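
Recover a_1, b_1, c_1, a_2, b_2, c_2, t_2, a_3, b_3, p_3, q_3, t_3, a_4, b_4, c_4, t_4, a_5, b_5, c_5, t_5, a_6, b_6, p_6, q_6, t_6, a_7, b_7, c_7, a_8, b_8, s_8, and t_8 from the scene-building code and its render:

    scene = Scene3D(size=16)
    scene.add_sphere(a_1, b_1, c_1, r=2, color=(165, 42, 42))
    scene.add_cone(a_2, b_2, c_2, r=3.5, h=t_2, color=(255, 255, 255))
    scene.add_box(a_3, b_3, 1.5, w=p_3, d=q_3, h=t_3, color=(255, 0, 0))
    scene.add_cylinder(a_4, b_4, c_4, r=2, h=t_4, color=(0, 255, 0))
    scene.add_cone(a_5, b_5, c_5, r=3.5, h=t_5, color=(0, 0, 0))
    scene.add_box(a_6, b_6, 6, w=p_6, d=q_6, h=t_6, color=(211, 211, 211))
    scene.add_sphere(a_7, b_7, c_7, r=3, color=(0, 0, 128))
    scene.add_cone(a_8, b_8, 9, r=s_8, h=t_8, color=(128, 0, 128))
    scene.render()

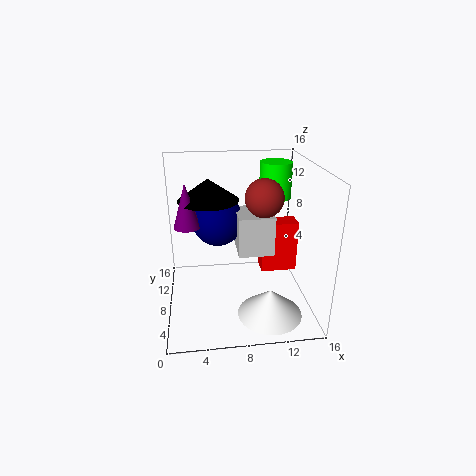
a_1 = 10.5, b_1 = 6.5, c_1 = 13, a_2 = 11, b_2 = 4, c_2 = 0.5, t_2 = 3, a_3 = 11.5, b_3 = 11, p_3 = 4.5, q_3 = 2.5, t_3 = 6.5, a_4 = 13.5, b_4 = 14, c_4 = 10.5, t_4 = 4.5, a_5 = 5, b_5 = 11, c_5 = 11.5, t_5 = 2.5, a_6 = 8, b_6 = 7, p_6 = 4, q_6 = 4.5, t_6 = 4.5, a_7 = 6, b_7 = 11, c_7 = 9, a_8 = 2.5, b_8 = 9.5, s_8 = 1.5, t_8 = 5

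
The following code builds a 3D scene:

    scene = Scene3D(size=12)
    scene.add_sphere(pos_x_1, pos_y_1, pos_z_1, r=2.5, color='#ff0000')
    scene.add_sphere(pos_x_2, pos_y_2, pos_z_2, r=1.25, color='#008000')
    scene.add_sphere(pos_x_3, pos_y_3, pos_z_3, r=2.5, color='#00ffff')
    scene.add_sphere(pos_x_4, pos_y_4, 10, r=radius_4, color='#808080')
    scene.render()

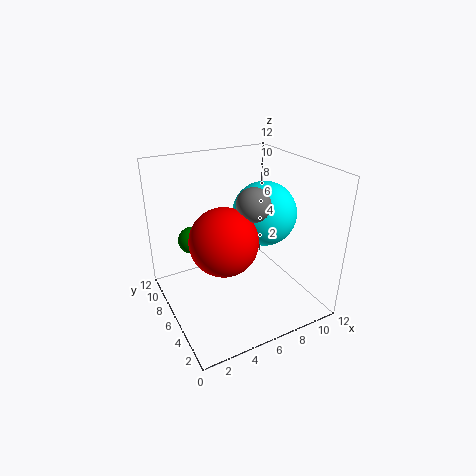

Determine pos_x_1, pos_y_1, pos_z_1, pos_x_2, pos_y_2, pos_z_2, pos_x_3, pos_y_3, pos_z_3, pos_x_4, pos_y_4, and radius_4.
pos_x_1 = 3.5
pos_y_1 = 3.5
pos_z_1 = 7.5
pos_x_2 = 3.5
pos_y_2 = 10.5
pos_z_2 = 4.25
pos_x_3 = 7.5
pos_y_3 = 4.5
pos_z_3 = 8.5
pos_x_4 = 5.75
pos_y_4 = 3.25
radius_4 = 1.25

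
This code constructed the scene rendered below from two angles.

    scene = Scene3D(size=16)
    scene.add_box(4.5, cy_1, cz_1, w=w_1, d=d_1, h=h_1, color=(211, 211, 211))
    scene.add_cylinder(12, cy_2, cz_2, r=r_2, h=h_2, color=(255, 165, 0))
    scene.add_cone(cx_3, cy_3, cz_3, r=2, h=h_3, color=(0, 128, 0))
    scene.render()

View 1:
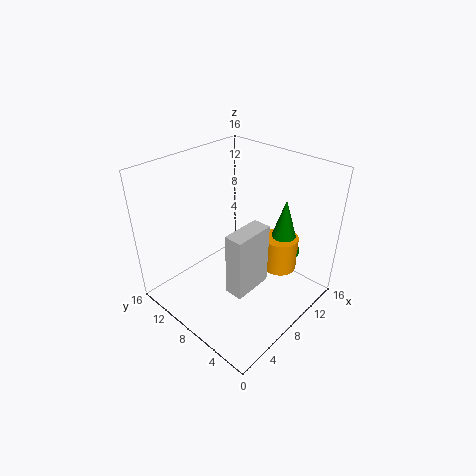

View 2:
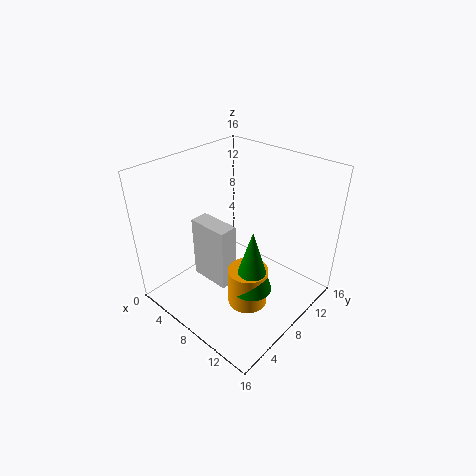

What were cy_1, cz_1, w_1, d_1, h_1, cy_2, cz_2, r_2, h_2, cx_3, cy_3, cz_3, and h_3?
cy_1 = 4.5, cz_1 = 3.5, w_1 = 4.5, d_1 = 2, h_1 = 7, cy_2 = 5, cz_2 = 3.5, r_2 = 2, h_2 = 4, cx_3 = 12.5, cy_3 = 5, cz_3 = 5.5, h_3 = 6.5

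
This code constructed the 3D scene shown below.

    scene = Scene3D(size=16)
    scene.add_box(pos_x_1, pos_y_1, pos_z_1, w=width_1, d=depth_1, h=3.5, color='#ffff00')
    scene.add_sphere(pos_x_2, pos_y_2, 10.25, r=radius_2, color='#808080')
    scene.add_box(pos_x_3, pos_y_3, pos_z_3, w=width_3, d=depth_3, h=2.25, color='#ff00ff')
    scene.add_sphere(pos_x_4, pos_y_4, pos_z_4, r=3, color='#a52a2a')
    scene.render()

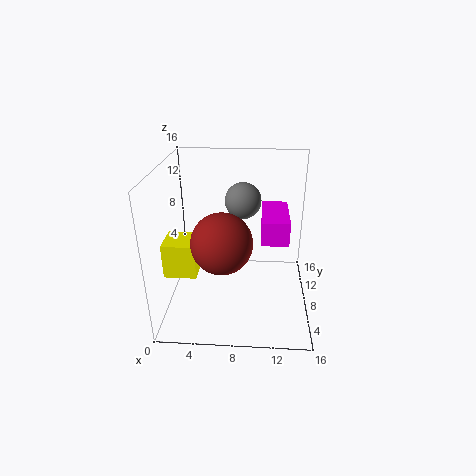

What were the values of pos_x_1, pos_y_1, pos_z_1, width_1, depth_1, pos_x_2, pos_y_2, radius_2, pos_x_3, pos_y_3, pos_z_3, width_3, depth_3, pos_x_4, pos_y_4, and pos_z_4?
pos_x_1 = 1, pos_y_1 = 2.5, pos_z_1 = 6.25, width_1 = 3.25, depth_1 = 3.25, pos_x_2 = 8.25, pos_y_2 = 13.5, radius_2 = 2.25, pos_x_3 = 10.5, pos_y_3 = 2, pos_z_3 = 10.5, width_3 = 2.5, depth_3 = 5.25, pos_x_4 = 6.75, pos_y_4 = 3.5, pos_z_4 = 9.75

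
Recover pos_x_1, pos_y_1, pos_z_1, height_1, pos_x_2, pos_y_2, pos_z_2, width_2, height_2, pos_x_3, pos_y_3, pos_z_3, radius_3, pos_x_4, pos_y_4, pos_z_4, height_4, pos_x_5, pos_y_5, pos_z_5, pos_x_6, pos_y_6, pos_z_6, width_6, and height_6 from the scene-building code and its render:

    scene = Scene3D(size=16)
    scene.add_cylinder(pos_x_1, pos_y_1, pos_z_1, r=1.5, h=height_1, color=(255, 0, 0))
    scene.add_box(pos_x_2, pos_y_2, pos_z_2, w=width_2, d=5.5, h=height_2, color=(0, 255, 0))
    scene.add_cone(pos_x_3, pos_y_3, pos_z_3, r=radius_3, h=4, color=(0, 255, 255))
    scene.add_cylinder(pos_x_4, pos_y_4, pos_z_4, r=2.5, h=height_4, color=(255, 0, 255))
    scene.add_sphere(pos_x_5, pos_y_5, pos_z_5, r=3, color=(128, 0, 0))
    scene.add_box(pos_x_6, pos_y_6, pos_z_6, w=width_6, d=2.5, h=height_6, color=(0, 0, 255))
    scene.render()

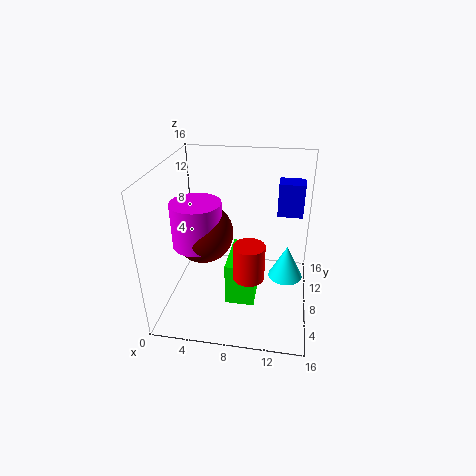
pos_x_1 = 10, pos_y_1 = 2.5, pos_z_1 = 7, height_1 = 3.5, pos_x_2 = 7.5, pos_y_2 = 3, pos_z_2 = 3, width_2 = 3, height_2 = 4.5, pos_x_3 = 13.5, pos_y_3 = 9.5, pos_z_3 = 2.5, radius_3 = 2, pos_x_4 = 4.5, pos_y_4 = 4.5, pos_z_4 = 9, height_4 = 4.5, pos_x_5 = 5, pos_y_5 = 5, pos_z_5 = 10, pos_x_6 = 12, pos_y_6 = 12, pos_z_6 = 9, width_6 = 3, height_6 = 4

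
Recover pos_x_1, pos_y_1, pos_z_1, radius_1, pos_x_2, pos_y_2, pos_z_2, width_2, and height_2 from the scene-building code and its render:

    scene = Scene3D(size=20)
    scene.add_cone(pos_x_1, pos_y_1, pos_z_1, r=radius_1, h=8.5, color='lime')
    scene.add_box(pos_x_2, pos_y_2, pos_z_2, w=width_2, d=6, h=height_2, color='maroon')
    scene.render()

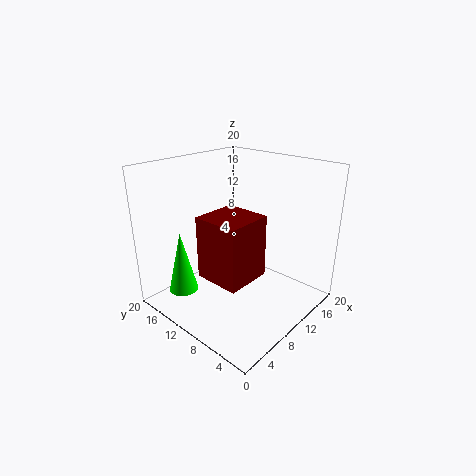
pos_x_1 = 3.5
pos_y_1 = 14.5
pos_z_1 = 3
radius_1 = 2
pos_x_2 = 3
pos_y_2 = 4.5
pos_z_2 = 7
width_2 = 6
height_2 = 8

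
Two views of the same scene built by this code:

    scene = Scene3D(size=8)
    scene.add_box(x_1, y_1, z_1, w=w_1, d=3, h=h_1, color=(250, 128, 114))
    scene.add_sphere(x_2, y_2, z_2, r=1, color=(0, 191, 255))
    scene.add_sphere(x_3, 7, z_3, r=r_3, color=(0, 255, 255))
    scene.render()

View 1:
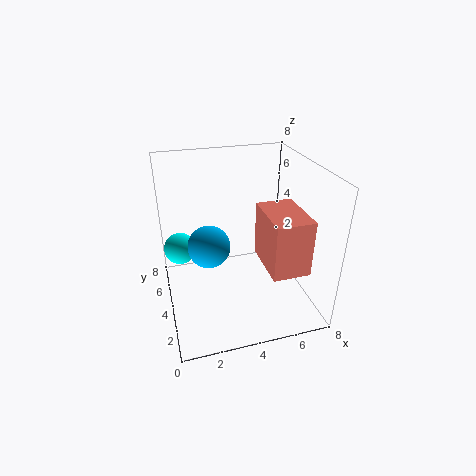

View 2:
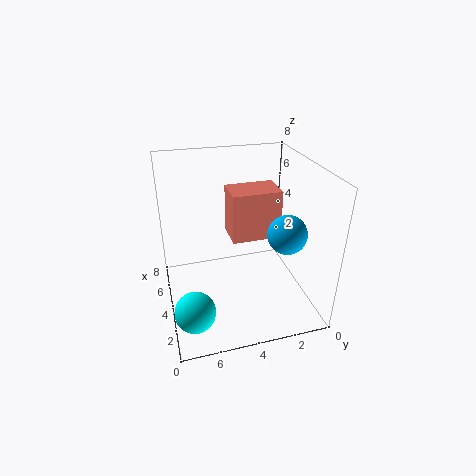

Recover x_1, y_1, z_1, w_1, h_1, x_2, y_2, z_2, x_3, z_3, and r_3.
x_1 = 5, y_1 = 1, z_1 = 3, w_1 = 2, h_1 = 3, x_2 = 2, y_2 = 2, z_2 = 5, x_3 = 1, z_3 = 2, r_3 = 1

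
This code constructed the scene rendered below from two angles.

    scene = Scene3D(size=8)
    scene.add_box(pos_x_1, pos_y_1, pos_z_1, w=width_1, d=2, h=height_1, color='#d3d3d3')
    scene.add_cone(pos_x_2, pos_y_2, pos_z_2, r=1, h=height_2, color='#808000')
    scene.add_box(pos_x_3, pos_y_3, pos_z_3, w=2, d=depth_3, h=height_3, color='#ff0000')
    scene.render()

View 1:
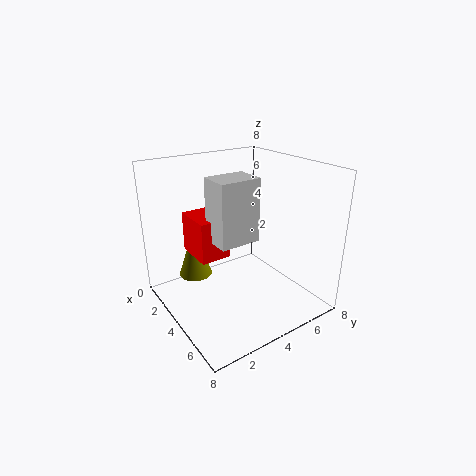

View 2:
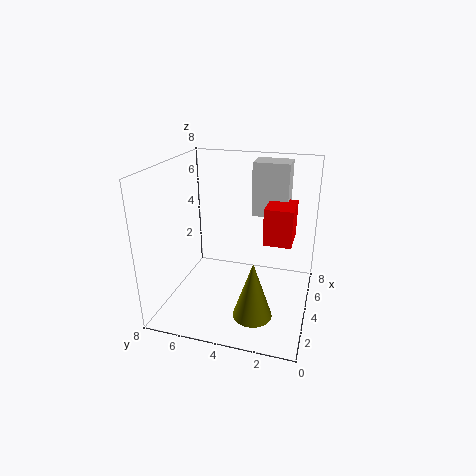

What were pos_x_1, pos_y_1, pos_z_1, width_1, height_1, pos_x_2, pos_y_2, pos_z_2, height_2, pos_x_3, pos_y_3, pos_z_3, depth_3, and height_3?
pos_x_1 = 5; pos_y_1 = 1.5; pos_z_1 = 5; width_1 = 1.5; height_1 = 3; pos_x_2 = 1.5; pos_y_2 = 2.5; pos_z_2 = 1; height_2 = 3; pos_x_3 = 3.5; pos_y_3 = 1; pos_z_3 = 4; depth_3 = 1.5; height_3 = 2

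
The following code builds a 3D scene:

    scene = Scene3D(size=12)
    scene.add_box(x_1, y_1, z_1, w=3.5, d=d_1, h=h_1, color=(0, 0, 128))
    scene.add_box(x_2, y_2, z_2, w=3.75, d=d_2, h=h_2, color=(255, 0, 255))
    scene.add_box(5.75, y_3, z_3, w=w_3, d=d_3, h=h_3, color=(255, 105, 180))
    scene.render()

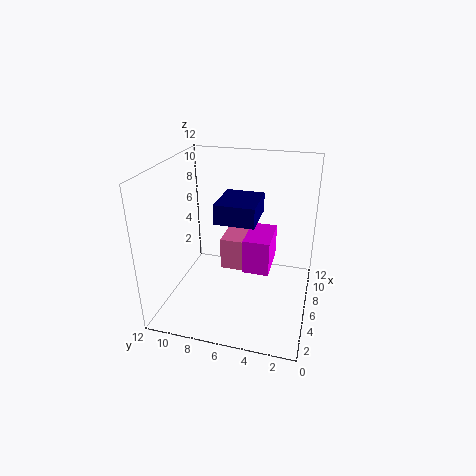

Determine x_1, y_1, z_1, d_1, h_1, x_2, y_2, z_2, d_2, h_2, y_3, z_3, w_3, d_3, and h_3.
x_1 = 3, y_1 = 4, z_1 = 8.5, d_1 = 3, h_1 = 1.5, x_2 = 5.5, y_2 = 3.25, z_2 = 3, d_2 = 2.25, h_2 = 3, y_3 = 3.25, z_3 = 3, w_3 = 3, d_3 = 4.25, h_3 = 2.75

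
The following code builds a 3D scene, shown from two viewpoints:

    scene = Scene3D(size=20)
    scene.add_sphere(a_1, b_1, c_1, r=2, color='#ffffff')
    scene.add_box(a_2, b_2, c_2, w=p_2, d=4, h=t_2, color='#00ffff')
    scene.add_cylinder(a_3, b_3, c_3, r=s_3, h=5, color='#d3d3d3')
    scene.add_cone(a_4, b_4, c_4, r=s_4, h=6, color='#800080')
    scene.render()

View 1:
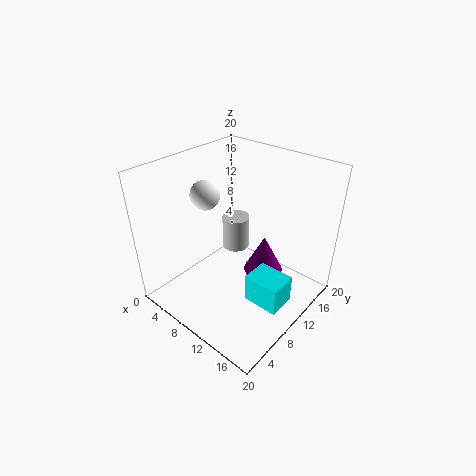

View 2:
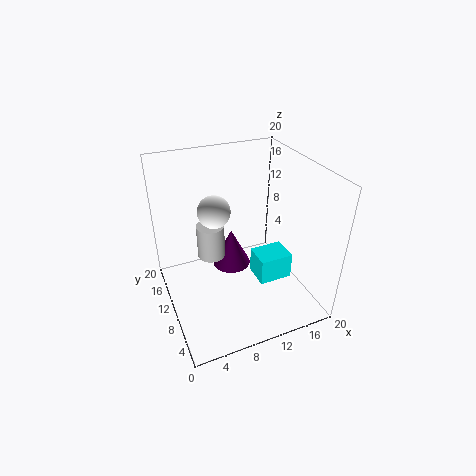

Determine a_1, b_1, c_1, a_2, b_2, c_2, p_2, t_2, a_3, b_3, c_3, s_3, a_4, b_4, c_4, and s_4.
a_1 = 6
b_1 = 8
c_1 = 16
a_2 = 13
b_2 = 8
c_2 = 2
p_2 = 5
t_2 = 4
a_3 = 7
b_3 = 13
c_3 = 6
s_3 = 2
a_4 = 11
b_4 = 15
c_4 = 2
s_4 = 3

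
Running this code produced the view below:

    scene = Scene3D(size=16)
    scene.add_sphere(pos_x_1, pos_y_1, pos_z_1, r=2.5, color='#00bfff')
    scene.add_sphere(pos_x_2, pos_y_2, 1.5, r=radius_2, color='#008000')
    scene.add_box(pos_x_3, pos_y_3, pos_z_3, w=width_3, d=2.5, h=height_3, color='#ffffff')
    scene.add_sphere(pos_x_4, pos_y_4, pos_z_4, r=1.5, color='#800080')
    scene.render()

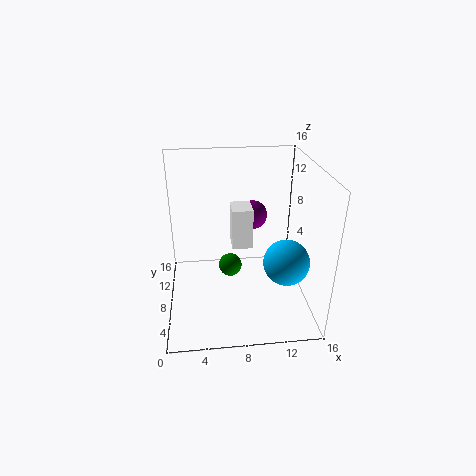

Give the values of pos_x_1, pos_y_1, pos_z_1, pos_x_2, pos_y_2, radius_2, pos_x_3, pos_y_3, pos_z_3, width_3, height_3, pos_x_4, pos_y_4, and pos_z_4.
pos_x_1 = 13, pos_y_1 = 5.5, pos_z_1 = 6, pos_x_2 = 7.5, pos_y_2 = 12.5, radius_2 = 1.5, pos_x_3 = 7, pos_y_3 = 4, pos_z_3 = 9, width_3 = 2, height_3 = 4, pos_x_4 = 9.5, pos_y_4 = 7.5, pos_z_4 = 11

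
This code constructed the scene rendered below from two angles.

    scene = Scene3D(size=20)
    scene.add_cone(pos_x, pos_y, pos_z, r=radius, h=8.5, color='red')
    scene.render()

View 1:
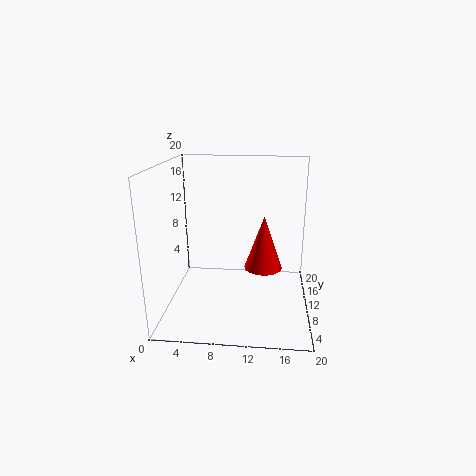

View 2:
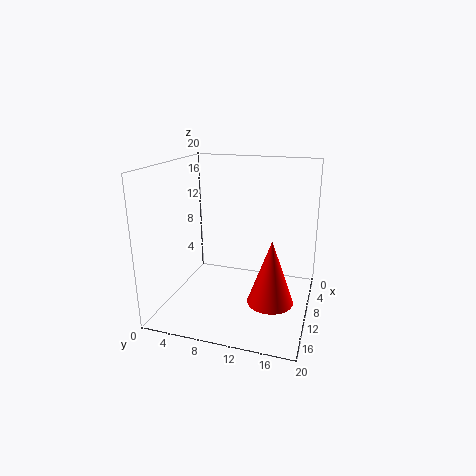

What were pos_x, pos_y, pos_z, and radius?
pos_x = 13.5
pos_y = 15.5
pos_z = 3
radius = 3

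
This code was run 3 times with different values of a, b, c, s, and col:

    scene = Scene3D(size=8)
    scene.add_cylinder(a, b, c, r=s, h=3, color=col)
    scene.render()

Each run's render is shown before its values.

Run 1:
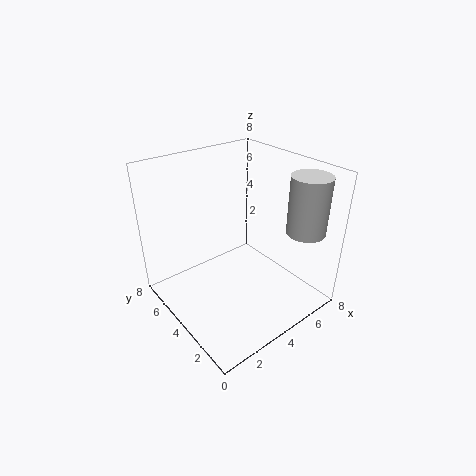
a = 6; b = 1; c = 5; s = 1; col = 'lightgray'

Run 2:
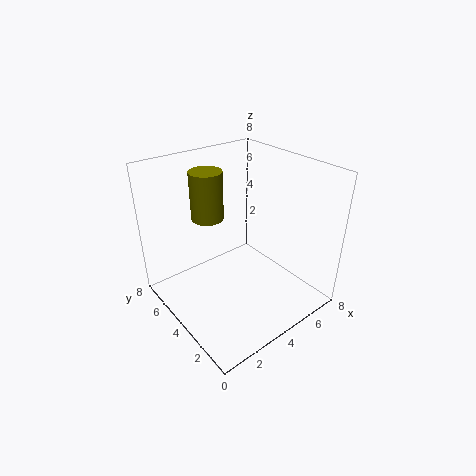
a = 4; b = 7; c = 4; s = 1; col = 'olive'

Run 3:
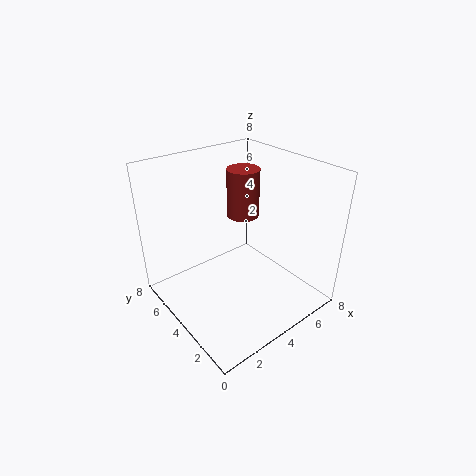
a = 6; b = 6; c = 4; s = 1; col = 'brown'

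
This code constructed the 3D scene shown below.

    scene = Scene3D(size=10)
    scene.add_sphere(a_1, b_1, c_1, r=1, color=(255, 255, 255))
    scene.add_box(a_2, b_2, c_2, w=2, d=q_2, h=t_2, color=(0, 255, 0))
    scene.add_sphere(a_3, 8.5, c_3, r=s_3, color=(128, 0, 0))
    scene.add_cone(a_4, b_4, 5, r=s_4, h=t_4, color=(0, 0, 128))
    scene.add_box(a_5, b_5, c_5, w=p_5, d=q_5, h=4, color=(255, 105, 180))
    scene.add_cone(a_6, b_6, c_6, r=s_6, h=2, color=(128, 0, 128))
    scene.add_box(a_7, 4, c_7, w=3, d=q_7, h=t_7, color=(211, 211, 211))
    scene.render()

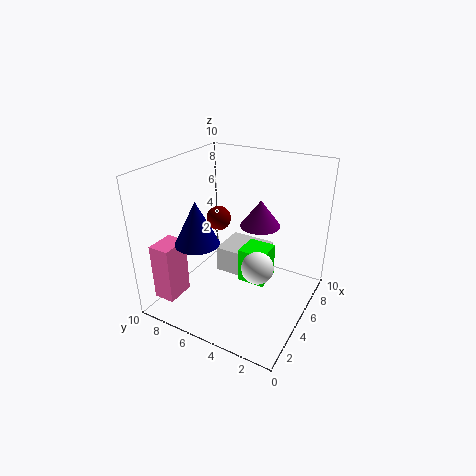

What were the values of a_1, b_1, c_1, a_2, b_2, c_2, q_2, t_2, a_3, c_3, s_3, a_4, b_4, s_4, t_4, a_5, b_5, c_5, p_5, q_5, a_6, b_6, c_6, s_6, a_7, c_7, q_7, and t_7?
a_1 = 3
b_1 = 2.5
c_1 = 4.5
a_2 = 5
b_2 = 3
c_2 = 1.5
q_2 = 2
t_2 = 2.5
a_3 = 8
c_3 = 4.5
s_3 = 1
a_4 = 3
b_4 = 7
s_4 = 1.5
t_4 = 3
a_5 = 1
b_5 = 8
c_5 = 1
p_5 = 2
q_5 = 1.5
a_6 = 7.5
b_6 = 4.5
c_6 = 5
s_6 = 1.5
a_7 = 6
c_7 = 1
q_7 = 3.5
t_7 = 2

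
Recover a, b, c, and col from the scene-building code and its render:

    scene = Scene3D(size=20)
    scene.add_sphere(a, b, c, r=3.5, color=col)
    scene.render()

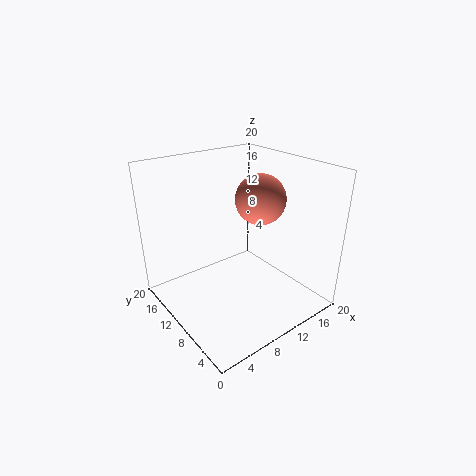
a = 13.5, b = 9.5, c = 15, col = 'salmon'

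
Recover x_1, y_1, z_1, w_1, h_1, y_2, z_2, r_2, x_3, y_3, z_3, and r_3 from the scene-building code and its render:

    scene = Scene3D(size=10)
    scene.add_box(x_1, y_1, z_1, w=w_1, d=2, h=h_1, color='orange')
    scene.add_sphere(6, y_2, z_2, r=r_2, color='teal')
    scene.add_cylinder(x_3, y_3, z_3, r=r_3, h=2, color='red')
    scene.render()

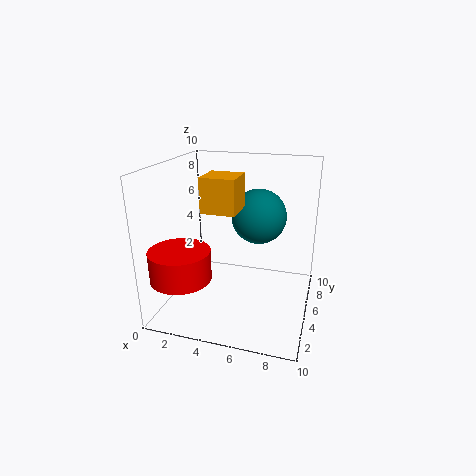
x_1 = 4, y_1 = 1, z_1 = 8, w_1 = 2, h_1 = 2, y_2 = 7, z_2 = 6, r_2 = 2, x_3 = 2, y_3 = 2, z_3 = 3, r_3 = 2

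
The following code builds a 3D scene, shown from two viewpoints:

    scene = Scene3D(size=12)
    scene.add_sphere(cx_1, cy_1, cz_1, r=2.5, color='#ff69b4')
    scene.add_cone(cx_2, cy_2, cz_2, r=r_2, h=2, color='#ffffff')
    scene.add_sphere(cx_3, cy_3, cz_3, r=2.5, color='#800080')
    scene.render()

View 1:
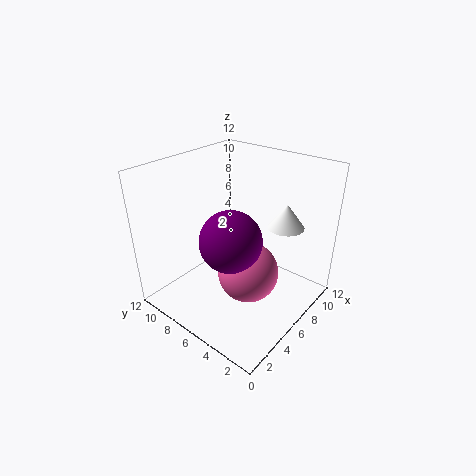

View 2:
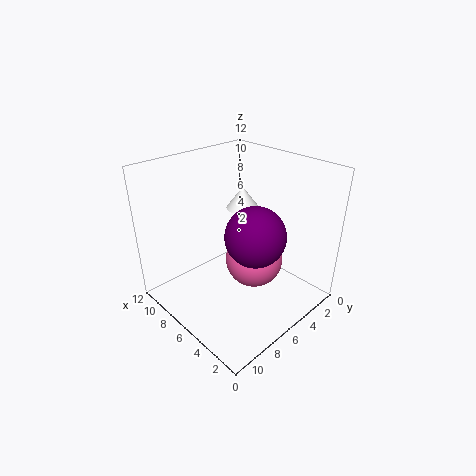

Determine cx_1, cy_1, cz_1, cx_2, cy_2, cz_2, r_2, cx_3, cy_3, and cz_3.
cx_1 = 5.5; cy_1 = 4.5; cz_1 = 3.5; cx_2 = 8.5; cy_2 = 3; cz_2 = 7; r_2 = 1.5; cx_3 = 4.5; cy_3 = 5.5; cz_3 = 6.5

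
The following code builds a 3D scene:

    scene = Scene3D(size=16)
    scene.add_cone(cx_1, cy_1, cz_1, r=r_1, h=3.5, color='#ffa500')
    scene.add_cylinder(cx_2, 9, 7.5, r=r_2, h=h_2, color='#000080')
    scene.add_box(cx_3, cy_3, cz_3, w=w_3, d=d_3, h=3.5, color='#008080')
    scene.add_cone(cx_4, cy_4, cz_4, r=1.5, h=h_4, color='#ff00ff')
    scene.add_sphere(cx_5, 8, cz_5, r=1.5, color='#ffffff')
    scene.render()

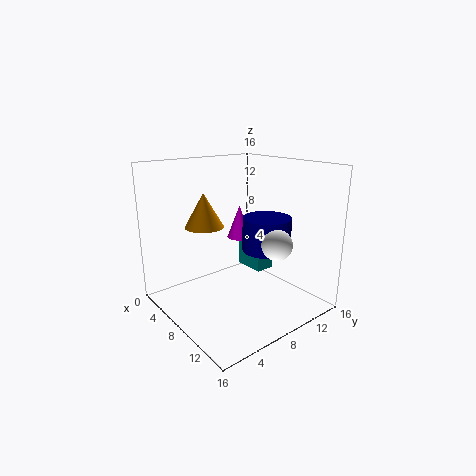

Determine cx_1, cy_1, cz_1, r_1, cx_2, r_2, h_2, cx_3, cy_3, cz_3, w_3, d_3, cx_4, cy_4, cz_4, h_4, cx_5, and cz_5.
cx_1 = 7.5; cy_1 = 4; cz_1 = 10; r_1 = 2; cx_2 = 11.5; r_2 = 2.5; h_2 = 3.5; cx_3 = 2; cy_3 = 13; cz_3 = 1.5; w_3 = 4; d_3 = 2.5; cx_4 = 4.5; cy_4 = 11; cz_4 = 6.5; h_4 = 4; cx_5 = 14; cz_5 = 9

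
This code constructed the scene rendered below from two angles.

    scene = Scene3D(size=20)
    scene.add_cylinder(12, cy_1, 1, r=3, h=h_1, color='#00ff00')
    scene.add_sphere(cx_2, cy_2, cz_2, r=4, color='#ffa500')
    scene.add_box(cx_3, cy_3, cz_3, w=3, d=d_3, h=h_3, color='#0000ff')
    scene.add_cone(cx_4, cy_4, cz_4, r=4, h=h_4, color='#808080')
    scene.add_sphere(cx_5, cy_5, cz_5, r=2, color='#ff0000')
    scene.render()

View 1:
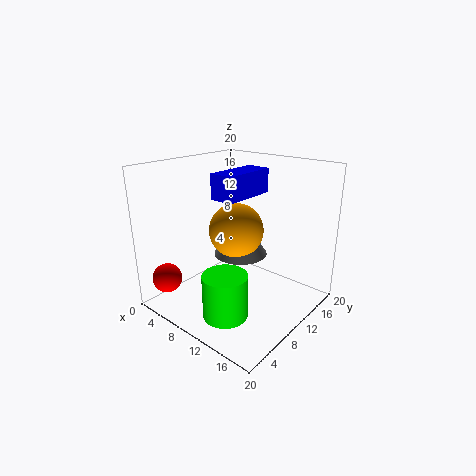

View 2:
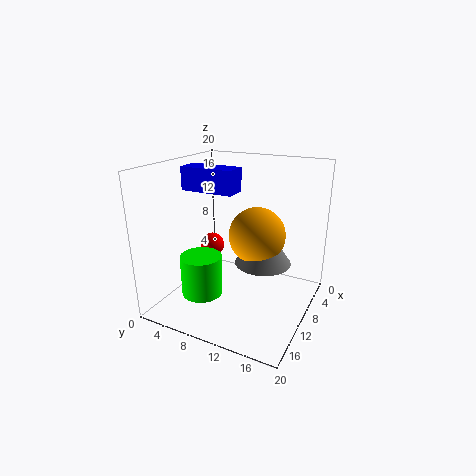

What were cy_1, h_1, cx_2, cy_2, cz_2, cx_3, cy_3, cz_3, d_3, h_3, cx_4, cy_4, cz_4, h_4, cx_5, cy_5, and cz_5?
cy_1 = 5; h_1 = 6; cx_2 = 8; cy_2 = 12; cz_2 = 10; cx_3 = 11; cy_3 = 4; cz_3 = 17; d_3 = 7; h_3 = 3; cx_4 = 8; cy_4 = 13; cz_4 = 6; h_4 = 6; cx_5 = 4; cy_5 = 2; cz_5 = 5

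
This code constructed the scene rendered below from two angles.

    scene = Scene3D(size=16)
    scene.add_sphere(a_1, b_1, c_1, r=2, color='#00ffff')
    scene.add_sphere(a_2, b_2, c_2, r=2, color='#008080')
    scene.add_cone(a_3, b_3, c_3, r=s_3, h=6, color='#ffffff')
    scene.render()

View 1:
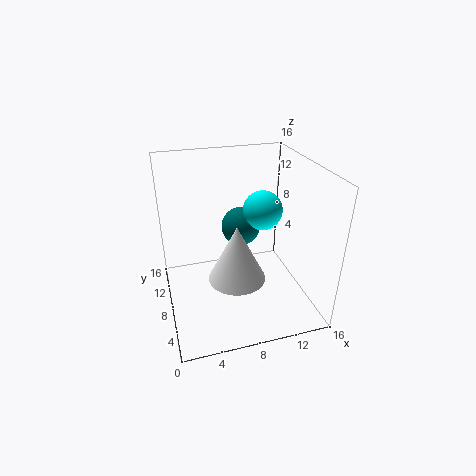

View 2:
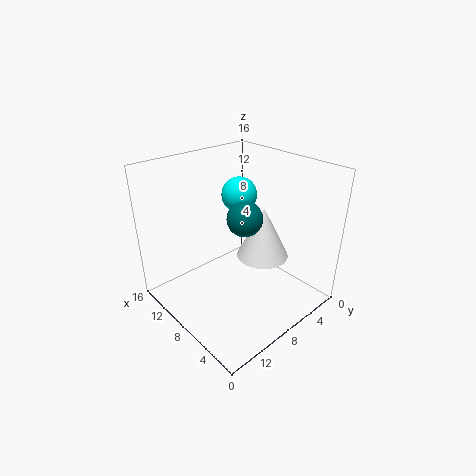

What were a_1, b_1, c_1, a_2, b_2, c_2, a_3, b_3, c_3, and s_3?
a_1 = 10
b_1 = 6
c_1 = 12
a_2 = 8
b_2 = 7
c_2 = 10
a_3 = 7
b_3 = 5
c_3 = 5
s_3 = 3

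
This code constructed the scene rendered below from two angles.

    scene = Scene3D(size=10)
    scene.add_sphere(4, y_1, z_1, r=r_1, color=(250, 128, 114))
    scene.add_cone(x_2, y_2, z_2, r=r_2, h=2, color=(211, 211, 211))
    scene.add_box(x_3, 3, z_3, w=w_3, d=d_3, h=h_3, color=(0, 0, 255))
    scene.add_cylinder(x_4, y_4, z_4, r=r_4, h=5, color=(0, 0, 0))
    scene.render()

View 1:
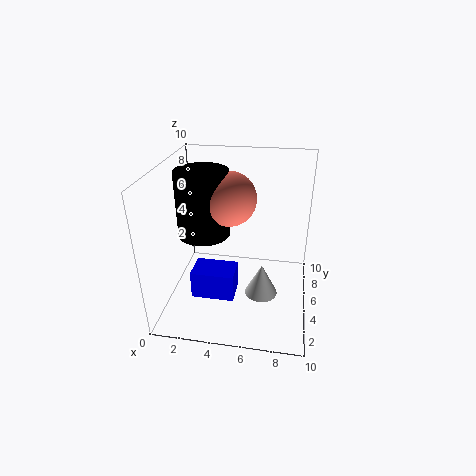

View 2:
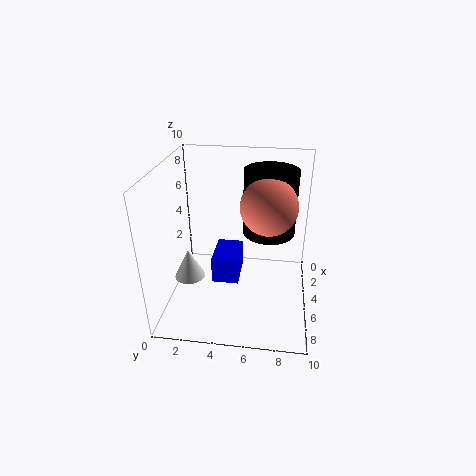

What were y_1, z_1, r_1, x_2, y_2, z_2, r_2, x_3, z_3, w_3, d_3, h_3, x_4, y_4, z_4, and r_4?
y_1 = 7; z_1 = 7; r_1 = 2; x_2 = 7; y_2 = 2; z_2 = 3; r_2 = 1; x_3 = 2; z_3 = 1; w_3 = 3; d_3 = 2; h_3 = 2; x_4 = 2; y_4 = 7; z_4 = 4; r_4 = 2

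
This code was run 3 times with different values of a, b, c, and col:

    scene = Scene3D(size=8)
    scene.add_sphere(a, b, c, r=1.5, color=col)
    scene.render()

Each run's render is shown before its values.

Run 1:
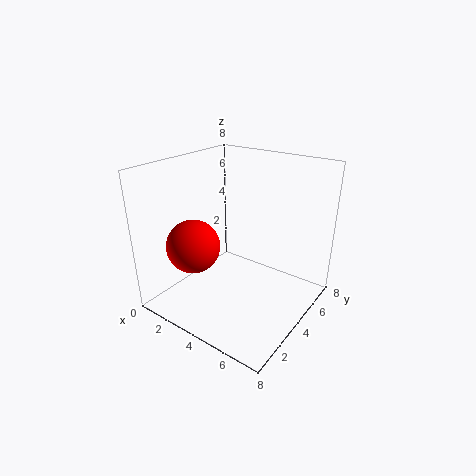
a = 2, b = 2.5, c = 3.5, col = 'red'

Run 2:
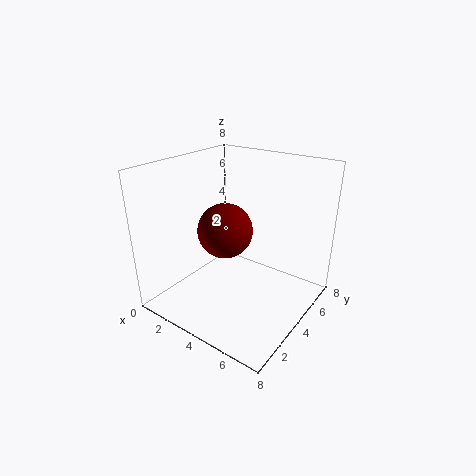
a = 3.5, b = 3.5, c = 4.5, col = 'maroon'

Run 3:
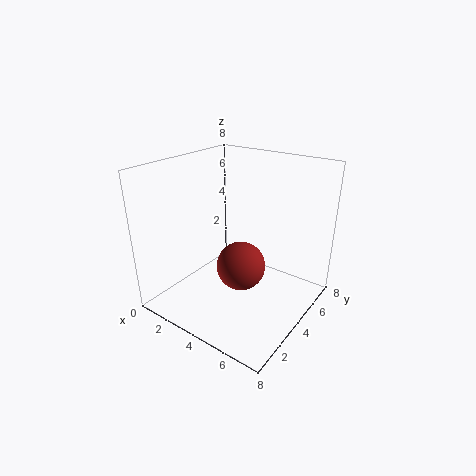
a = 3.5, b = 5, c = 1.5, col = 'brown'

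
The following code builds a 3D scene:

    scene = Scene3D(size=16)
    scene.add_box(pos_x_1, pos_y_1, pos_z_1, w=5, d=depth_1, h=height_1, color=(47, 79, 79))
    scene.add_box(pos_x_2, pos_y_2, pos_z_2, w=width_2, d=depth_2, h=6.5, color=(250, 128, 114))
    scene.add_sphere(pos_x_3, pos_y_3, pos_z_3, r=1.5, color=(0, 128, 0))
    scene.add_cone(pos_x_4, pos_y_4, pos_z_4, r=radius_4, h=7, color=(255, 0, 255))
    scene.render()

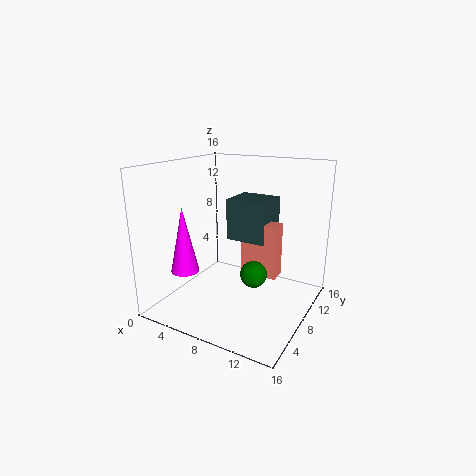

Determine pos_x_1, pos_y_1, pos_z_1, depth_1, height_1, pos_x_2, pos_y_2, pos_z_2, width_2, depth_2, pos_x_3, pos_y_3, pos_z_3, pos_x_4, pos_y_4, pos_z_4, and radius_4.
pos_x_1 = 5
pos_y_1 = 10.5
pos_z_1 = 6.5
depth_1 = 4.5
height_1 = 5
pos_x_2 = 7
pos_y_2 = 10.5
pos_z_2 = 2.5
width_2 = 4.5
depth_2 = 2
pos_x_3 = 10
pos_y_3 = 8
pos_z_3 = 4
pos_x_4 = 4
pos_y_4 = 3.5
pos_z_4 = 5
radius_4 = 1.5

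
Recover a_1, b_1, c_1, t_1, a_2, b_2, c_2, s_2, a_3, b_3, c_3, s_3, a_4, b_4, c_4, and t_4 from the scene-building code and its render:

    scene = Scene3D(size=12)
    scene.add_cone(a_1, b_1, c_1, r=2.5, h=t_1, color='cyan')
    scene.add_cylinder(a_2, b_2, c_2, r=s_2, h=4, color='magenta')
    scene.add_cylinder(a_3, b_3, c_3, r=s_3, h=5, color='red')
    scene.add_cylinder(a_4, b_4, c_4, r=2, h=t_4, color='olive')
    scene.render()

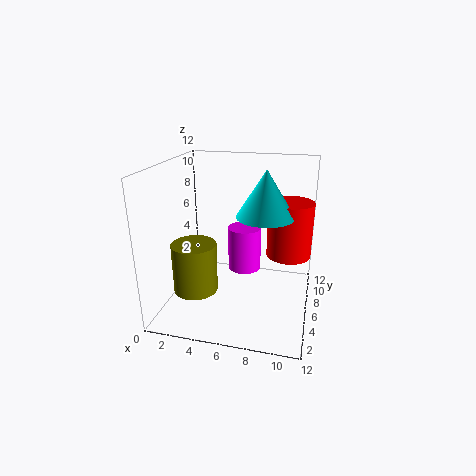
a_1 = 8
b_1 = 7.5
c_1 = 7.5
t_1 = 4
a_2 = 6
b_2 = 8.5
c_2 = 2
s_2 = 1.5
a_3 = 10
b_3 = 9
c_3 = 3.5
s_3 = 2
a_4 = 2
b_4 = 6
c_4 = 0.5
t_4 = 4.5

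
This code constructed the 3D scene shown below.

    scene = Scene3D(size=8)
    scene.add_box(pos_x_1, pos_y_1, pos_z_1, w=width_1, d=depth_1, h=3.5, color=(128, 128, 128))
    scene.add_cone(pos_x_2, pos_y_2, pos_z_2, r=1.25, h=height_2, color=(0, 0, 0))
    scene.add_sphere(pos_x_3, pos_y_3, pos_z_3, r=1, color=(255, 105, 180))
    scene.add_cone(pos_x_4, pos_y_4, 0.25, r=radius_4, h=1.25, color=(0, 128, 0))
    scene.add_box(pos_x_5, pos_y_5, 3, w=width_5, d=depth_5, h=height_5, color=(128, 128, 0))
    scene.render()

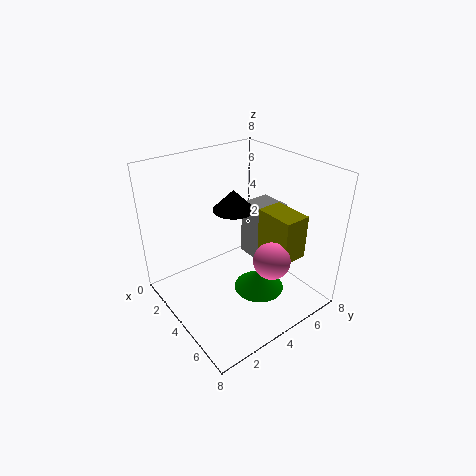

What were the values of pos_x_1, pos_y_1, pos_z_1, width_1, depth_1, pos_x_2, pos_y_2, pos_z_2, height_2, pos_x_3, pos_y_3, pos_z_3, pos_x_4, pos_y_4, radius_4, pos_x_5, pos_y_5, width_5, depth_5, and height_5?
pos_x_1 = 1.75
pos_y_1 = 6
pos_z_1 = 1.25
width_1 = 2
depth_1 = 2
pos_x_2 = 2.25
pos_y_2 = 5
pos_z_2 = 4.75
height_2 = 1.25
pos_x_3 = 6
pos_y_3 = 4.75
pos_z_3 = 3.25
pos_x_4 = 4.5
pos_y_4 = 5.25
radius_4 = 1.5
pos_x_5 = 4.25
pos_y_5 = 5.25
width_5 = 2.25
depth_5 = 1.5
height_5 = 2.5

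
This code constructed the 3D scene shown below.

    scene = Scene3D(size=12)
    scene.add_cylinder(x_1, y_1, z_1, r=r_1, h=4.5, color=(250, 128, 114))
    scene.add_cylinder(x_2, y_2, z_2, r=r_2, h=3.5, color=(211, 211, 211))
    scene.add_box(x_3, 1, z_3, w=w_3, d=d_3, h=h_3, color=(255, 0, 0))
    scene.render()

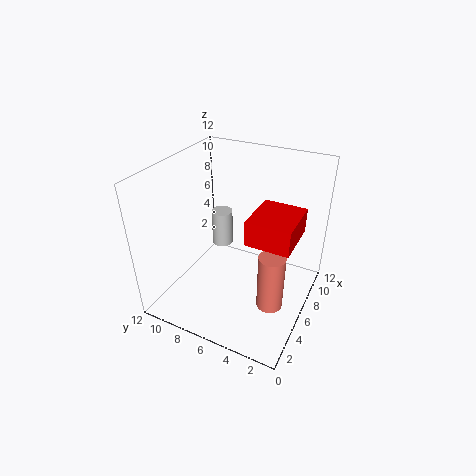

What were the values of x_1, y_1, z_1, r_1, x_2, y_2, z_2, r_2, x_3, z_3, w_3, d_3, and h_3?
x_1 = 3.5, y_1 = 2, z_1 = 2.5, r_1 = 1, x_2 = 9.5, y_2 = 9.5, z_2 = 2.5, r_2 = 1, x_3 = 4, z_3 = 7, w_3 = 4, d_3 = 3.5, h_3 = 2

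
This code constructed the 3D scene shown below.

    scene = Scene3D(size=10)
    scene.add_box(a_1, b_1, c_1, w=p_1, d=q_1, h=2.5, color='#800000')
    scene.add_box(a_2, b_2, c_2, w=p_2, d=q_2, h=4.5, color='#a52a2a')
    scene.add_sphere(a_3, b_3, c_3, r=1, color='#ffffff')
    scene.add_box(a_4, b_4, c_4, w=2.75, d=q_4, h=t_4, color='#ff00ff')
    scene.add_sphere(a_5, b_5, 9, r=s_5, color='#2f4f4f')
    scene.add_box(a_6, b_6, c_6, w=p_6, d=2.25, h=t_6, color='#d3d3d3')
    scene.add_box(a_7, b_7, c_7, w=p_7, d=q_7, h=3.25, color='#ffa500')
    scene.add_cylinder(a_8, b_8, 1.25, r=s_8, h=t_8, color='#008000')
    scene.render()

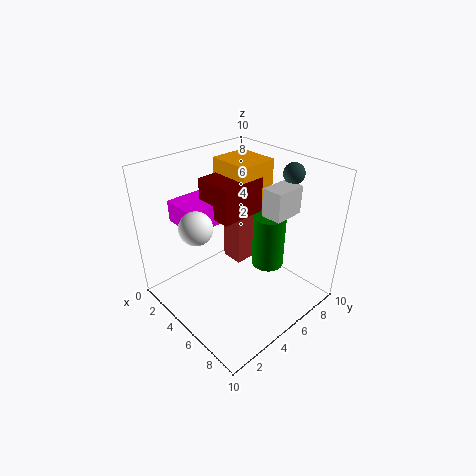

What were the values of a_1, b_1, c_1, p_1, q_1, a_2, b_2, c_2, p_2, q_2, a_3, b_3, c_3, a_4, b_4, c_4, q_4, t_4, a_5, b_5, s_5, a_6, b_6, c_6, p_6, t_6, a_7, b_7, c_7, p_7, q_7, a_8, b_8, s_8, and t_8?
a_1 = 2.5, b_1 = 3.75, c_1 = 6.5, p_1 = 2.75, q_1 = 3.25, a_2 = 2, b_2 = 6.25, c_2 = 1.5, p_2 = 1.75, q_2 = 2.25, a_3 = 5.5, b_3 = 1.25, c_3 = 7.5, a_4 = 1.25, b_4 = 2, c_4 = 6, q_4 = 3.5, t_4 = 1.5, a_5 = 6.25, b_5 = 9, s_5 = 0.75, a_6 = 5.75, b_6 = 6.5, c_6 = 6.5, p_6 = 1.5, t_6 = 2, a_7 = 2.25, b_7 = 5.25, c_7 = 6.75, p_7 = 3, q_7 = 2.75, a_8 = 5, b_8 = 8.25, s_8 = 1.25, t_8 = 4.25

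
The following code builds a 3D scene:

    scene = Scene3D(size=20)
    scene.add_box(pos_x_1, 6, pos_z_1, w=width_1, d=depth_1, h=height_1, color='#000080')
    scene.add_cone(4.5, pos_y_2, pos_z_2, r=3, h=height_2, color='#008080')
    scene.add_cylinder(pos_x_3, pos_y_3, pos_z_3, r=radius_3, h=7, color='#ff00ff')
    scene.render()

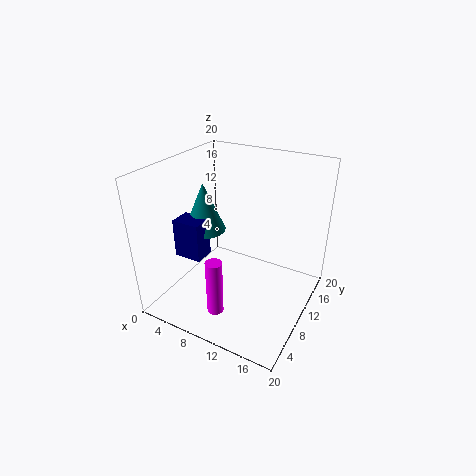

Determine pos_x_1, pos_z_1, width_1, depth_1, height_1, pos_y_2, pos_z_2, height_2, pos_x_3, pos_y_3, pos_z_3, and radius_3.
pos_x_1 = 2, pos_z_1 = 7, width_1 = 4, depth_1 = 3, height_1 = 5.5, pos_y_2 = 10, pos_z_2 = 10, height_2 = 7, pos_x_3 = 11.5, pos_y_3 = 1.5, pos_z_3 = 4.5, radius_3 = 1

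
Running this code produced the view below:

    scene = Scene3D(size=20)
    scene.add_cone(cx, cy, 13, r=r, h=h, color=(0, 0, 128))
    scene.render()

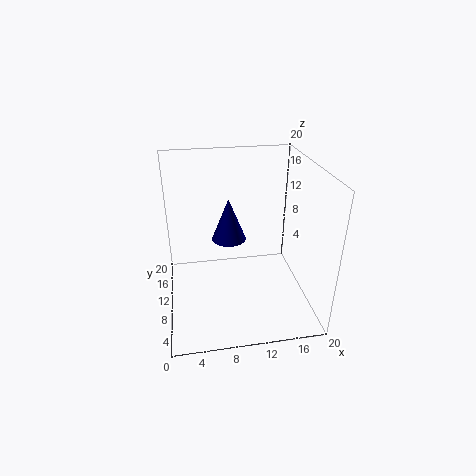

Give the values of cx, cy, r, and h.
cx = 8
cy = 5
r = 2
h = 5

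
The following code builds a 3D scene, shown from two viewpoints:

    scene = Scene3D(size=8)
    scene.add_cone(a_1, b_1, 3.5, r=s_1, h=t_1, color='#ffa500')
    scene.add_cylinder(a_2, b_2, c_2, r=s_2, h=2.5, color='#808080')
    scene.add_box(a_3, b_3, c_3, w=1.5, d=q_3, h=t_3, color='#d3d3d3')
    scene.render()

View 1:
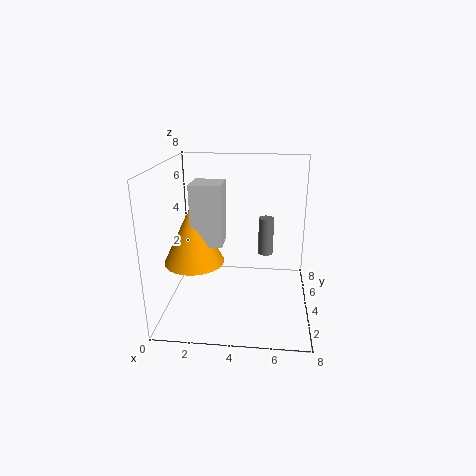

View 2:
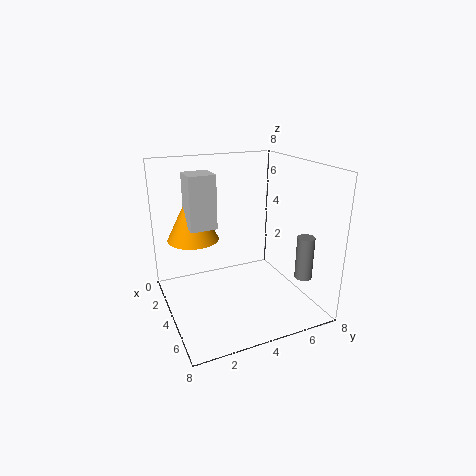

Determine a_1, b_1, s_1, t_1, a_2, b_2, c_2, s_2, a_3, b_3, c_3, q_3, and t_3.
a_1 = 2
b_1 = 2
s_1 = 1.5
t_1 = 3
a_2 = 5.5
b_2 = 7.5
c_2 = 1.5
s_2 = 0.5
a_3 = 2
b_3 = 1.5
c_3 = 4.5
q_3 = 1.5
t_3 = 3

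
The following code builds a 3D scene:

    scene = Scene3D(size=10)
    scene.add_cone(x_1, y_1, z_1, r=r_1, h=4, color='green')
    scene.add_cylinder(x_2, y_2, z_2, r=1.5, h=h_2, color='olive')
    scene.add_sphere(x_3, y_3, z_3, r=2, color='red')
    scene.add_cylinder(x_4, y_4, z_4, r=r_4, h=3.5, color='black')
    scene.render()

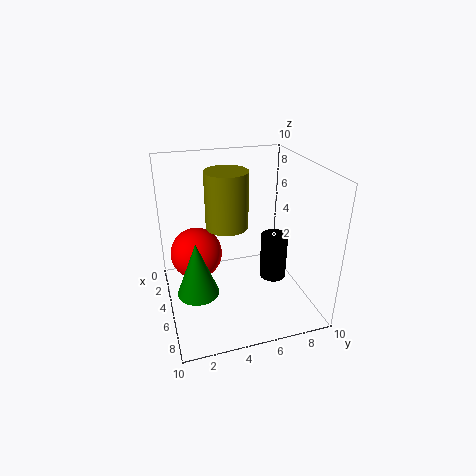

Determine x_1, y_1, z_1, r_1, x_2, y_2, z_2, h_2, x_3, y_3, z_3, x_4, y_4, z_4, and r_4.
x_1 = 5, y_1 = 2, z_1 = 1, r_1 = 1.5, x_2 = 4, y_2 = 4.5, z_2 = 5.5, h_2 = 4, x_3 = 2, y_3 = 2.5, z_3 = 2.5, x_4 = 4.5, y_4 = 8, z_4 = 1, r_4 = 1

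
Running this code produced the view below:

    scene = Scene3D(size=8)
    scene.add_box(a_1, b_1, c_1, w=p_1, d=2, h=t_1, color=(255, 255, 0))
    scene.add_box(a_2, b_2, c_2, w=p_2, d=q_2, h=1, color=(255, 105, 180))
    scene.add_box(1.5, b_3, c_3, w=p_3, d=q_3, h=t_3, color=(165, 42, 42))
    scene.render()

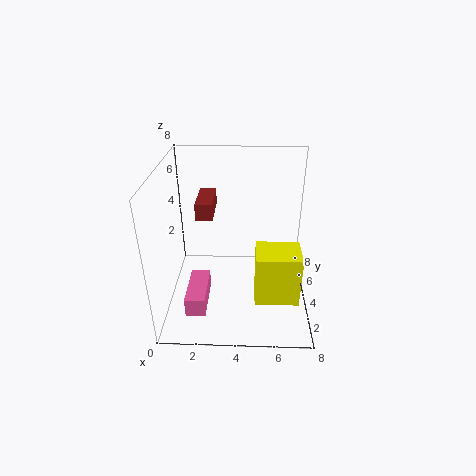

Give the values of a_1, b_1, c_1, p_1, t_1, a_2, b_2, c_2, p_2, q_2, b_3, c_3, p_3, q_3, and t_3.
a_1 = 5; b_1 = 2.5; c_1 = 0.5; p_1 = 2.5; t_1 = 3; a_2 = 1.5; b_2 = 0.5; c_2 = 1.5; p_2 = 1; q_2 = 2.5; b_3 = 5; c_3 = 4.5; p_3 = 1; q_3 = 2.5; t_3 = 1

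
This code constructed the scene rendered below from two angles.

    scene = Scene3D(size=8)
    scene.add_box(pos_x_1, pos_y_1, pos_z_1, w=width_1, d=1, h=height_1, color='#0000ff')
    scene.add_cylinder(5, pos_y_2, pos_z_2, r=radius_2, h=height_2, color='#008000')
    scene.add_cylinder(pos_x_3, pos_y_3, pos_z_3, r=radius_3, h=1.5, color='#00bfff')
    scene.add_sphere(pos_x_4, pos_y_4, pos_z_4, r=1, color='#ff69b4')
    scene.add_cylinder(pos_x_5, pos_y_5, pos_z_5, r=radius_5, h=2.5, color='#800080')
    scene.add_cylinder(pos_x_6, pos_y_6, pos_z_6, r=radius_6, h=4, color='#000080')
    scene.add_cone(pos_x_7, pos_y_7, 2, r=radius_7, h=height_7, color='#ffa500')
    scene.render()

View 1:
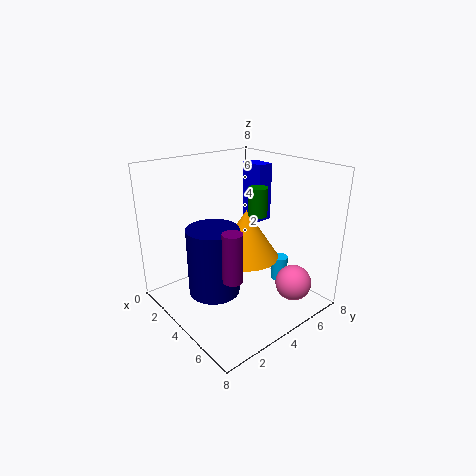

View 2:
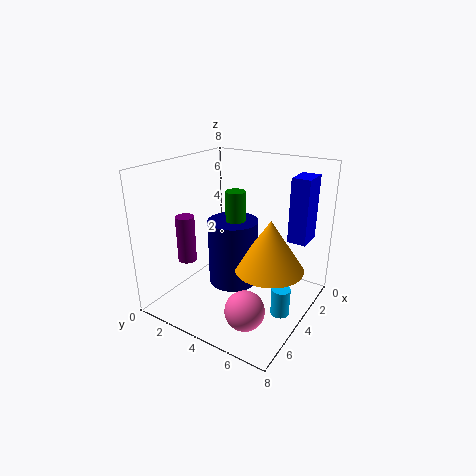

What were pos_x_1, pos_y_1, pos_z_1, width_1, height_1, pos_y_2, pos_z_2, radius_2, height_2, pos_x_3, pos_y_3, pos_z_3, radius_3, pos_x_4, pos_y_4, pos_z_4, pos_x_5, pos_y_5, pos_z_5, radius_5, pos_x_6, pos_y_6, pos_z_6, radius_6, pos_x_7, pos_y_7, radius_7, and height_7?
pos_x_1 = 1.5; pos_y_1 = 6.5; pos_z_1 = 4; width_1 = 1.5; height_1 = 3.5; pos_y_2 = 4.5; pos_z_2 = 5.5; radius_2 = 0.5; height_2 = 1.5; pos_x_3 = 4.5; pos_y_3 = 7; pos_z_3 = 0.5; radius_3 = 0.5; pos_x_4 = 6.5; pos_y_4 = 6; pos_z_4 = 1.5; pos_x_5 = 6; pos_y_5 = 2; pos_z_5 = 3; radius_5 = 0.5; pos_x_6 = 3; pos_y_6 = 3; pos_z_6 = 0.5; radius_6 = 1.5; pos_x_7 = 3; pos_y_7 = 5.5; radius_7 = 2; height_7 = 3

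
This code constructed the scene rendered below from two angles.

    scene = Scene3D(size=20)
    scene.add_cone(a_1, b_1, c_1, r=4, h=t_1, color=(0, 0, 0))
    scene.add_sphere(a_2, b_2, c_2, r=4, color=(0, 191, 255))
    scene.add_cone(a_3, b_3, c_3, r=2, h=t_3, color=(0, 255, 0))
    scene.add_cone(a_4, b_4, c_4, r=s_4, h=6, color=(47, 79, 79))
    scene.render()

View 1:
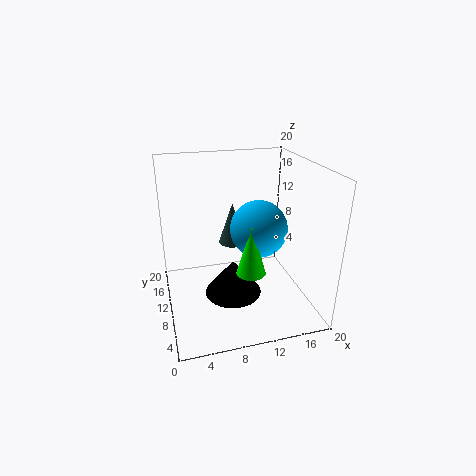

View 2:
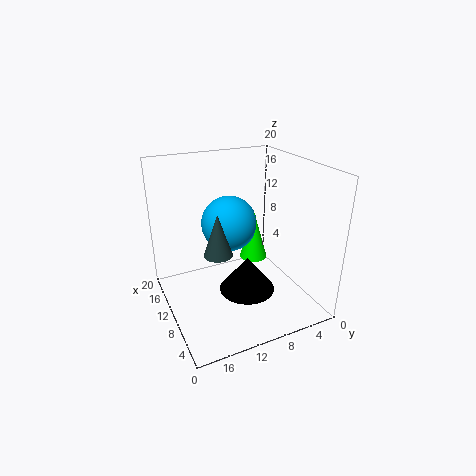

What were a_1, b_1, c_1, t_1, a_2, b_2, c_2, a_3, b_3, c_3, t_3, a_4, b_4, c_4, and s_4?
a_1 = 9; b_1 = 9; c_1 = 2; t_1 = 5; a_2 = 13; b_2 = 10; c_2 = 11; a_3 = 11; b_3 = 7; c_3 = 6; t_3 = 7; a_4 = 10; b_4 = 13; c_4 = 8; s_4 = 2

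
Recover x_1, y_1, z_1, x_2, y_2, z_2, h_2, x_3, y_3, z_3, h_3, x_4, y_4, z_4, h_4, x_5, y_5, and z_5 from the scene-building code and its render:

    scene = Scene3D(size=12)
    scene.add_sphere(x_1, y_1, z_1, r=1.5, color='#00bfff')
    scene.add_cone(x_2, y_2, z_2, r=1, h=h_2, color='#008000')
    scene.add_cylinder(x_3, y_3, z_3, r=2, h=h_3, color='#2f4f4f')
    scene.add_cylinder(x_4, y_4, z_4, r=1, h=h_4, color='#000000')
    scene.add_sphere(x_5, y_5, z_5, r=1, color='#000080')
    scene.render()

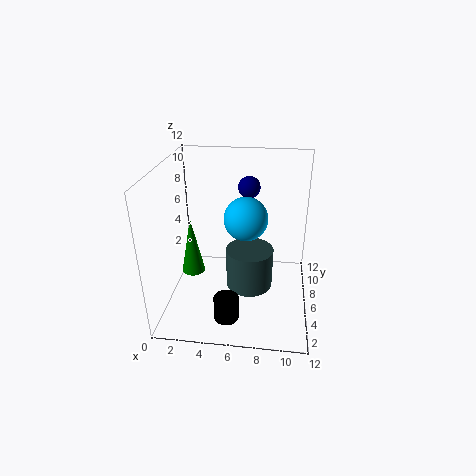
x_1 = 7, y_1 = 2.5, z_1 = 9.5, x_2 = 2, y_2 = 6, z_2 = 2.5, h_2 = 5, x_3 = 7, y_3 = 6, z_3 = 1.5, h_3 = 3.5, x_4 = 5.5, y_4 = 2.5, z_4 = 0.5, h_4 = 2, x_5 = 6.5, y_5 = 10, z_5 = 9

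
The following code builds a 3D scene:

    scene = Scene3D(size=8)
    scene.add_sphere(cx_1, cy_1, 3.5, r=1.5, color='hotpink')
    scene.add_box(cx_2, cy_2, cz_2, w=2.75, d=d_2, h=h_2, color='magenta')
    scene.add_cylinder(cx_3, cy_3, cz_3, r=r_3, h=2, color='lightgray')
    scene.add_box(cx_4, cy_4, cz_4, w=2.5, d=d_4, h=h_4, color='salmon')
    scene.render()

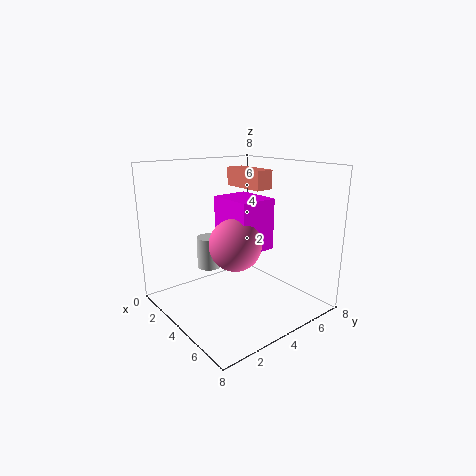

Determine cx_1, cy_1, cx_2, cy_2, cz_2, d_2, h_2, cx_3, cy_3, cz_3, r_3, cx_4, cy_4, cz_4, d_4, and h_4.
cx_1 = 3.75
cy_1 = 4
cx_2 = 1.75
cy_2 = 4
cz_2 = 3
d_2 = 2.25
h_2 = 3
cx_3 = 1
cy_3 = 4
cz_3 = 1.25
r_3 = 0.75
cx_4 = 2.75
cy_4 = 4.25
cz_4 = 6.75
d_4 = 1
h_4 = 1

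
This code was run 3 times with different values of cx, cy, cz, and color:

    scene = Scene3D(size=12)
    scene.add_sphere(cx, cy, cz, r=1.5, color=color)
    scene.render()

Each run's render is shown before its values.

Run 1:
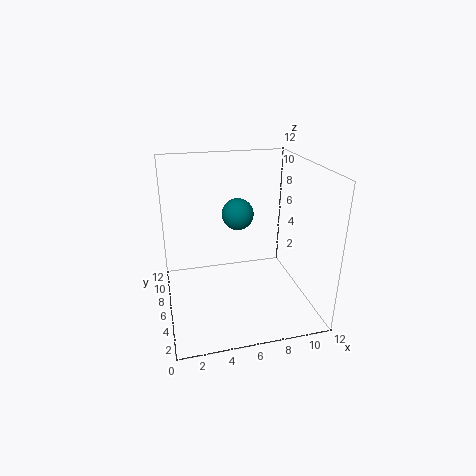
cx = 7; cy = 10; cz = 6.5; color = 'teal'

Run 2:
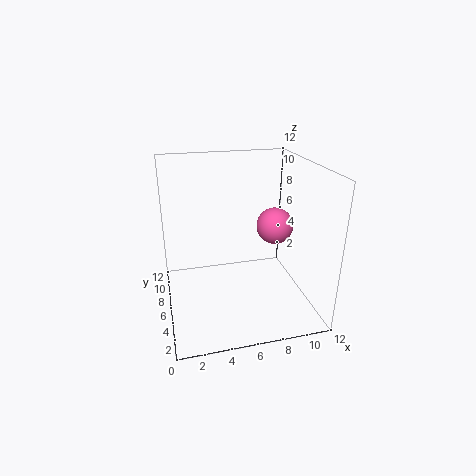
cx = 9; cy = 5.5; cz = 7; color = 'hotpink'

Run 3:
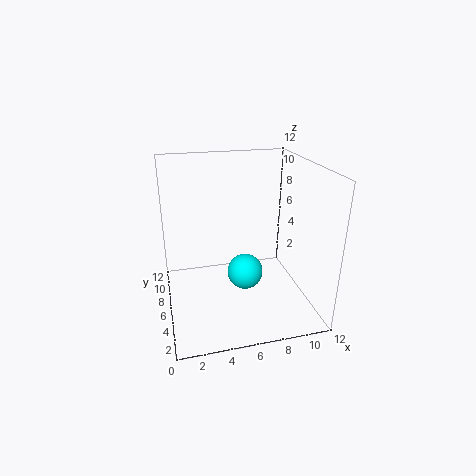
cx = 6.5; cy = 5.5; cz = 3; color = 'cyan'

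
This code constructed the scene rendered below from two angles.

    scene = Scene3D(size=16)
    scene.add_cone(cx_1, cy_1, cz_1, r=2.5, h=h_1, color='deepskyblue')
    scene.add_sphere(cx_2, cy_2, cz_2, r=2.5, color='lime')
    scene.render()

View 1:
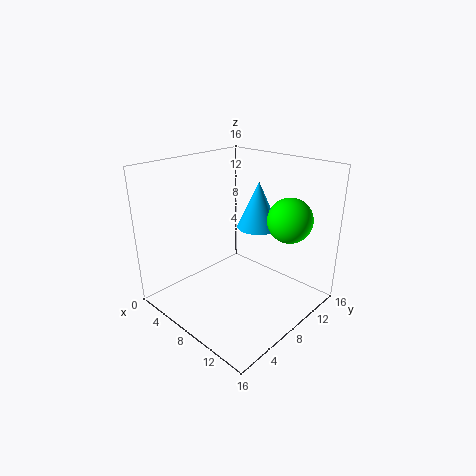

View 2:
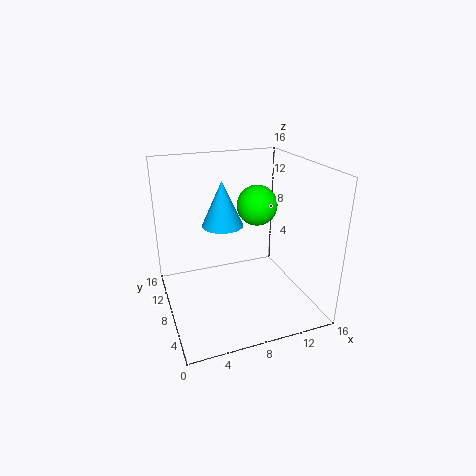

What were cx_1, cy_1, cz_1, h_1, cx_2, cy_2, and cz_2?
cx_1 = 7.5
cy_1 = 12
cz_1 = 8
h_1 = 5.5
cx_2 = 12
cy_2 = 12
cz_2 = 10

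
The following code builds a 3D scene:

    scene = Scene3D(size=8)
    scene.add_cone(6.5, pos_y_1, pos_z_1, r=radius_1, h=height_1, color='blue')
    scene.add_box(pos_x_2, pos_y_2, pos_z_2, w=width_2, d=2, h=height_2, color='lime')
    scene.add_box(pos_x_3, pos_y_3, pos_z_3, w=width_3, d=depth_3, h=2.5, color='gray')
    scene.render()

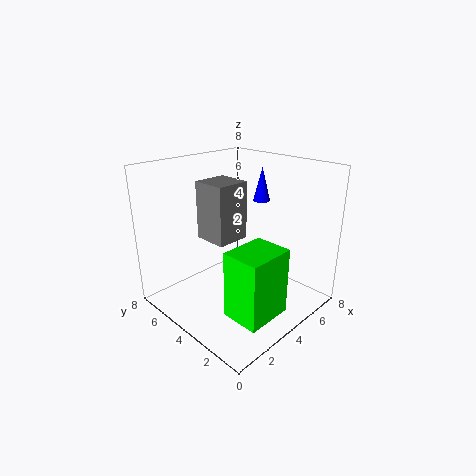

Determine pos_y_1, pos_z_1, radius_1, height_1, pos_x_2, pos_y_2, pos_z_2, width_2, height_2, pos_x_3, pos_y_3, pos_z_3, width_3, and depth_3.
pos_y_1 = 4.5; pos_z_1 = 5.5; radius_1 = 0.5; height_1 = 2; pos_x_2 = 1.5; pos_y_2 = 0.5; pos_z_2 = 1; width_2 = 2.5; height_2 = 3.5; pos_x_3 = 0.5; pos_y_3 = 1.5; pos_z_3 = 5.5; width_3 = 1.5; depth_3 = 1.5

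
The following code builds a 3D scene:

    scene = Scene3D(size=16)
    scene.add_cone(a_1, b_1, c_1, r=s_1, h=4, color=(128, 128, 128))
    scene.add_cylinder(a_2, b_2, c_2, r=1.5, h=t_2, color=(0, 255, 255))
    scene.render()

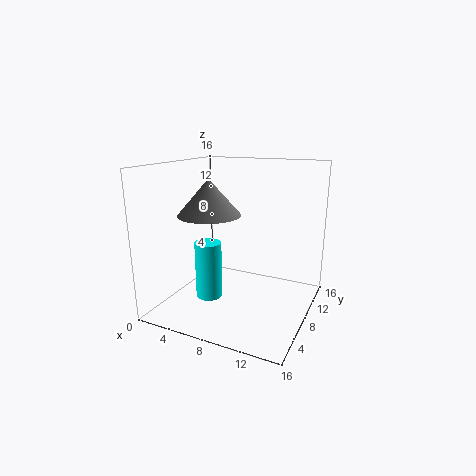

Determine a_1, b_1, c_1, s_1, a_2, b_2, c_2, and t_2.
a_1 = 5
b_1 = 7
c_1 = 10.5
s_1 = 3.5
a_2 = 5
b_2 = 6.5
c_2 = 1
t_2 = 6.5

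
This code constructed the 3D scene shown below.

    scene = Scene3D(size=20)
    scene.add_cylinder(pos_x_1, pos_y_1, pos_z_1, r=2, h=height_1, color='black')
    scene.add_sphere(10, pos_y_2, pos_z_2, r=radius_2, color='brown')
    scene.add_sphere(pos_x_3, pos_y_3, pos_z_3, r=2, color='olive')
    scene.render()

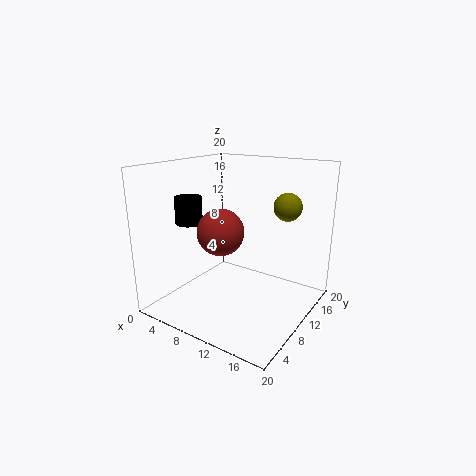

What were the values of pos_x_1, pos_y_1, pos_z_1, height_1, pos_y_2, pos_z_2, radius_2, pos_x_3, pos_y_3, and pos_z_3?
pos_x_1 = 2
pos_y_1 = 9
pos_z_1 = 11
height_1 = 4
pos_y_2 = 6
pos_z_2 = 12
radius_2 = 3
pos_x_3 = 15
pos_y_3 = 15
pos_z_3 = 14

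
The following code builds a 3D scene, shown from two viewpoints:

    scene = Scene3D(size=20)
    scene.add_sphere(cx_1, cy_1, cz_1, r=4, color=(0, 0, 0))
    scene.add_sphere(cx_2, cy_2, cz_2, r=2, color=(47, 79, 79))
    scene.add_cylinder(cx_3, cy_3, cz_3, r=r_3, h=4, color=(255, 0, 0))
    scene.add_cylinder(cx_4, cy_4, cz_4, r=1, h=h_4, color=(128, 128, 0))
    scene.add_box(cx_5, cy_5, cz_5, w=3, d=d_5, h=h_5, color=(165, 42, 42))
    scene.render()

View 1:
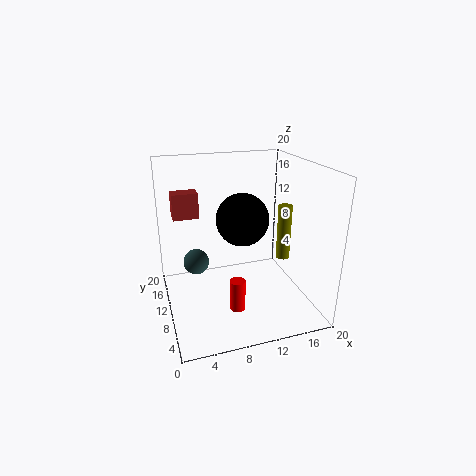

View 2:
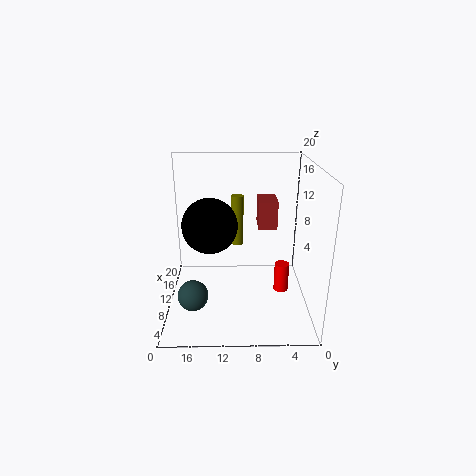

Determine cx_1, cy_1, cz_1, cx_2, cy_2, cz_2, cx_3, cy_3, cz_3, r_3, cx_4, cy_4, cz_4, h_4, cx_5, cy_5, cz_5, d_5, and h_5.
cx_1 = 12; cy_1 = 14; cz_1 = 11; cx_2 = 5; cy_2 = 16; cz_2 = 4; cx_3 = 8; cy_3 = 4; cz_3 = 3; r_3 = 1; cx_4 = 17; cy_4 = 10; cz_4 = 6; h_4 = 8; cx_5 = 1; cy_5 = 6; cz_5 = 15; d_5 = 2; h_5 = 3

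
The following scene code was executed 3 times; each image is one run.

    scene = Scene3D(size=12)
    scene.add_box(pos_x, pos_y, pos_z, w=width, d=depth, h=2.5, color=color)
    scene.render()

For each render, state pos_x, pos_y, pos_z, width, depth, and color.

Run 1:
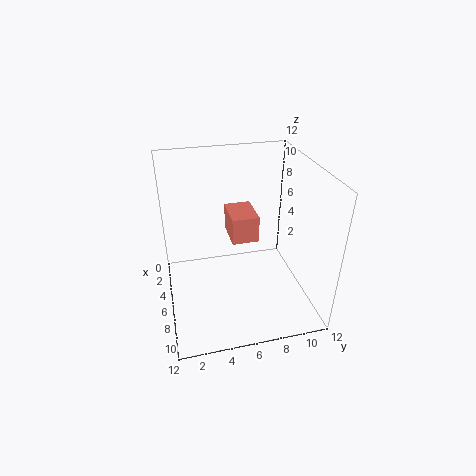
pos_x = 0.5, pos_y = 6, pos_z = 4, width = 3.5, depth = 2.5, color = 'salmon'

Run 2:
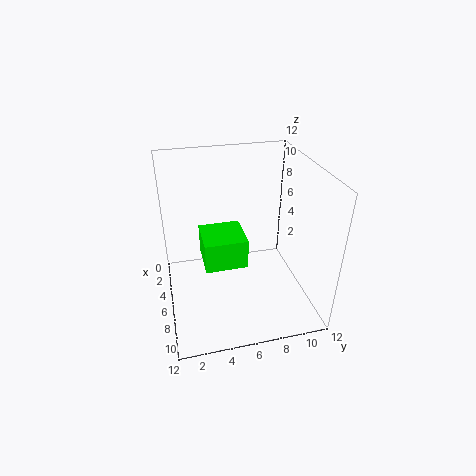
pos_x = 4, pos_y = 3, pos_z = 4, width = 3.5, depth = 3.5, color = 'lime'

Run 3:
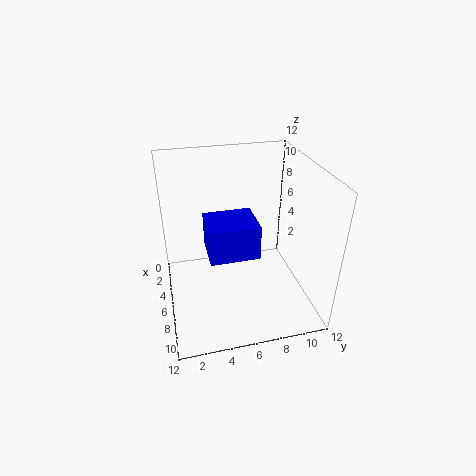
pos_x = 7.5, pos_y = 3, pos_z = 7, width = 3, depth = 3.5, color = 'blue'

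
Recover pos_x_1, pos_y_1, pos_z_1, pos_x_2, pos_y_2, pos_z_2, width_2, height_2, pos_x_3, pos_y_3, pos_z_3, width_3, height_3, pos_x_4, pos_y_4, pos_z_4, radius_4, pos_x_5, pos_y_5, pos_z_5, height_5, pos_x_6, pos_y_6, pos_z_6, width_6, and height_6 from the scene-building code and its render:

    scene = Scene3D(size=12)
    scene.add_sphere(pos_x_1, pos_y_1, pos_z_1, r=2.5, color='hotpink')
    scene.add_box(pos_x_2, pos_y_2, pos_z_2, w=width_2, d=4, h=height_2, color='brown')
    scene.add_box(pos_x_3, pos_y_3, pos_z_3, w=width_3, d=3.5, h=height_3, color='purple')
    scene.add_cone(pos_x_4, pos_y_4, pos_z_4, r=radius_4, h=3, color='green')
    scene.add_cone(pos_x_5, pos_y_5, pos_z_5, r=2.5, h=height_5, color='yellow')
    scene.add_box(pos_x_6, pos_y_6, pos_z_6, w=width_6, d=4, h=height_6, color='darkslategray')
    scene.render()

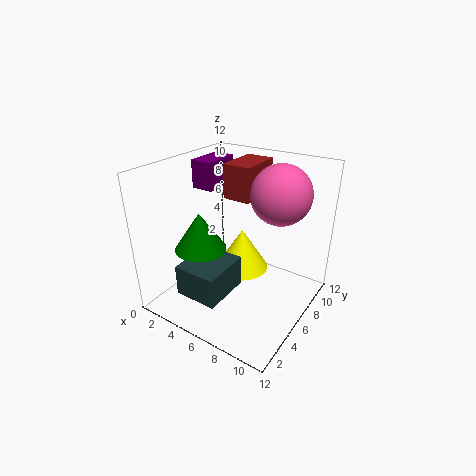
pos_x_1 = 8.5; pos_y_1 = 8.5; pos_z_1 = 9.5; pos_x_2 = 3.5; pos_y_2 = 7.5; pos_z_2 = 8.5; width_2 = 2.5; height_2 = 3; pos_x_3 = 0.5; pos_y_3 = 7; pos_z_3 = 9; width_3 = 2; height_3 = 2.5; pos_x_4 = 4.5; pos_y_4 = 3; pos_z_4 = 6; radius_4 = 2; pos_x_5 = 4.5; pos_y_5 = 9; pos_z_5 = 1; height_5 = 4; pos_x_6 = 3.5; pos_y_6 = 1; pos_z_6 = 2.5; width_6 = 3.5; height_6 = 2.5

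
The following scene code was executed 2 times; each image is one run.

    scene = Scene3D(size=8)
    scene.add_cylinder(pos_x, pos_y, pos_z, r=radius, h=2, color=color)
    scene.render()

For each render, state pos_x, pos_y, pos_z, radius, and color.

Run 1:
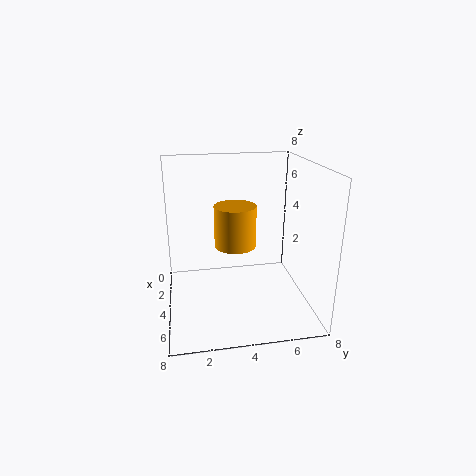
pos_x = 6; pos_y = 3.5; pos_z = 4.5; radius = 1; color = 'orange'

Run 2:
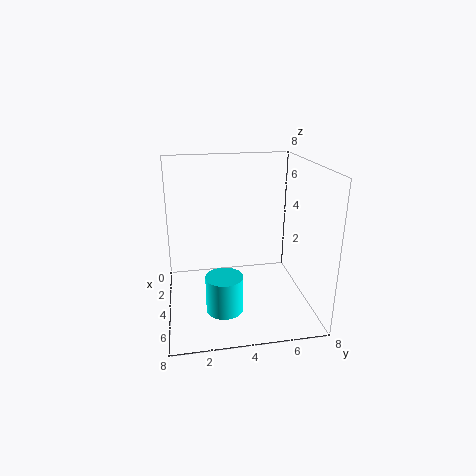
pos_x = 5.5; pos_y = 3; pos_z = 0.5; radius = 1; color = 'cyan'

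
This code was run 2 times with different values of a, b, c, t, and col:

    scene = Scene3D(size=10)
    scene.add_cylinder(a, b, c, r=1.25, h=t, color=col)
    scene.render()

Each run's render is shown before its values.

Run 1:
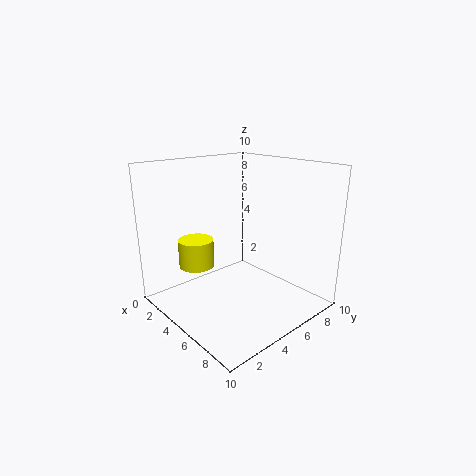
a = 2.75; b = 3; c = 2.75; t = 2; col = 'yellow'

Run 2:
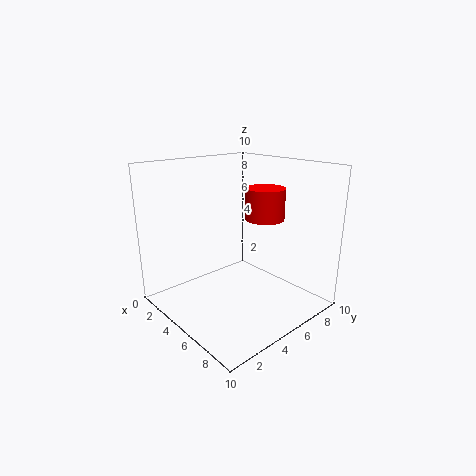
a = 7; b = 5.5; c = 6.75; t = 2; col = 'red'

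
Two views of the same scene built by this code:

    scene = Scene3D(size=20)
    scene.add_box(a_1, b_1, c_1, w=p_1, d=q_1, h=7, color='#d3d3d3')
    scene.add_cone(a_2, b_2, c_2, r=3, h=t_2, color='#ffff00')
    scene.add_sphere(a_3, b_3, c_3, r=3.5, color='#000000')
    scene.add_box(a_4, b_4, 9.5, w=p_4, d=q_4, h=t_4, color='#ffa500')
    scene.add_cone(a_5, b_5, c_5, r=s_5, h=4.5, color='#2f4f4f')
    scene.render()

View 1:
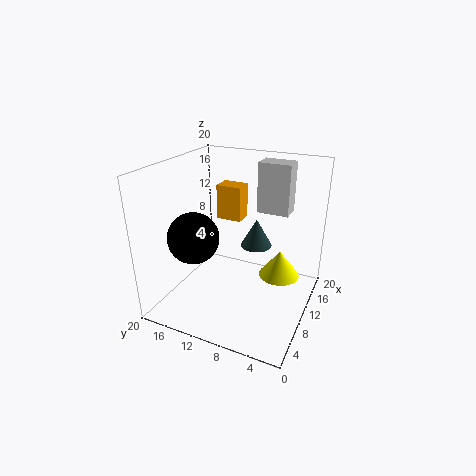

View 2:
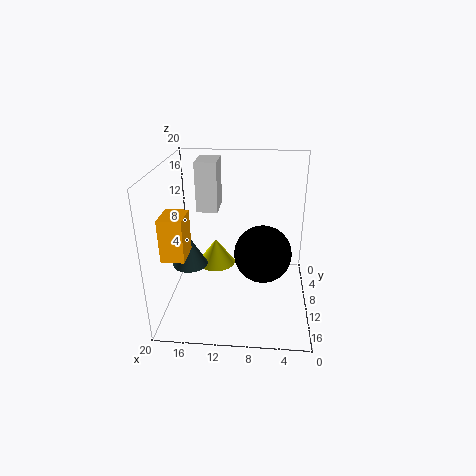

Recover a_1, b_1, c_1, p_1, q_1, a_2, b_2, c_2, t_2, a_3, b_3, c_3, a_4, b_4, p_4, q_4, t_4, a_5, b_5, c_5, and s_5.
a_1 = 13; b_1 = 4; c_1 = 13; p_1 = 3; q_1 = 4.5; a_2 = 14; b_2 = 5; c_2 = 3; t_2 = 4; a_3 = 6.5; b_3 = 15; c_3 = 10.5; a_4 = 16; b_4 = 12.5; p_4 = 3; q_4 = 4; t_4 = 5.5; a_5 = 17; b_5 = 10; c_5 = 5.5; s_5 = 2.5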